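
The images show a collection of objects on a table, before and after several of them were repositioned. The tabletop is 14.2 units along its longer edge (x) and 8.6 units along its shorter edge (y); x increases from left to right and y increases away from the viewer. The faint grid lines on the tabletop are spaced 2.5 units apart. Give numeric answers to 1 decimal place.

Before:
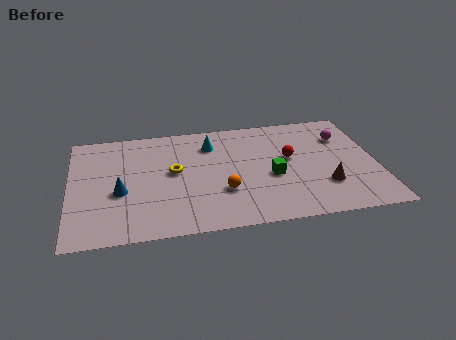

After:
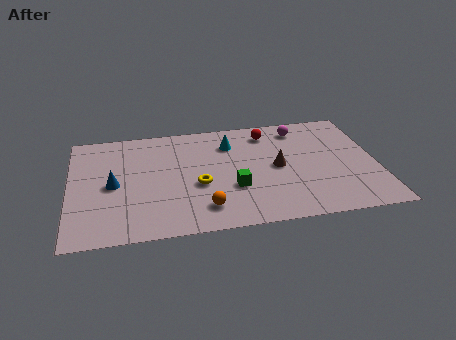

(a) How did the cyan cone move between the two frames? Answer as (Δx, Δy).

(0.9, -0.1)

The cyan cone was at about (6.6, 6.6) and moved to about (7.5, 6.5).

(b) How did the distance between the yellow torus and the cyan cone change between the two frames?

+0.8

Before: roughly 2.6 units apart; after: 3.4. That's 0.8 units further apart.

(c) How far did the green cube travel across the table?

1.9

From (9.3, 3.6) to (7.5, 3.0), the green cube covered √(1.8² + 0.6²) ≈ 1.9 units.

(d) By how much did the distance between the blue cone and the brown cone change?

-1.9

They were about 9.5 units apart before and 7.6 after — 1.9 units closer together.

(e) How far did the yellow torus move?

1.6

The yellow torus was near (4.8, 4.7) before and (5.9, 3.5) after, so it travelled √(1.1² + 1.2²) ≈ 1.6 units.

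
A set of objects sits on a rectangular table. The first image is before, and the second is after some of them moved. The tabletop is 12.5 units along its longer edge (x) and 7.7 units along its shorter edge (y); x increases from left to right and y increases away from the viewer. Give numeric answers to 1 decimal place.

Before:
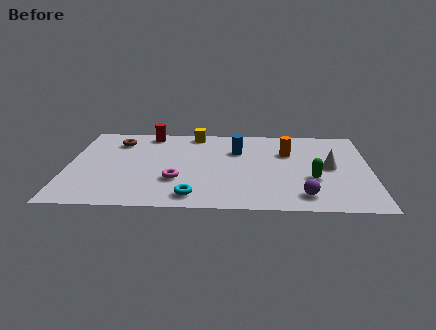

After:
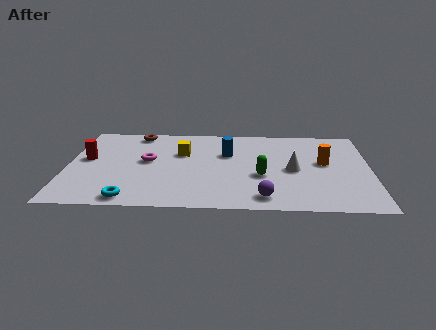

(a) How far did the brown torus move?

1.1

The brown torus moved from about (2.0, 6.0) to (2.8, 6.8), a distance of √(0.8² + 0.8²) ≈ 1.1.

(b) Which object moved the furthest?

the red cylinder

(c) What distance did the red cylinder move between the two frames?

3.5

From (3.3, 6.8) to (0.8, 4.3), the red cylinder covered √(2.5² + 2.5²) ≈ 3.5 units.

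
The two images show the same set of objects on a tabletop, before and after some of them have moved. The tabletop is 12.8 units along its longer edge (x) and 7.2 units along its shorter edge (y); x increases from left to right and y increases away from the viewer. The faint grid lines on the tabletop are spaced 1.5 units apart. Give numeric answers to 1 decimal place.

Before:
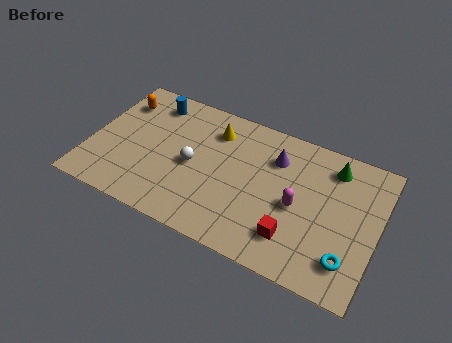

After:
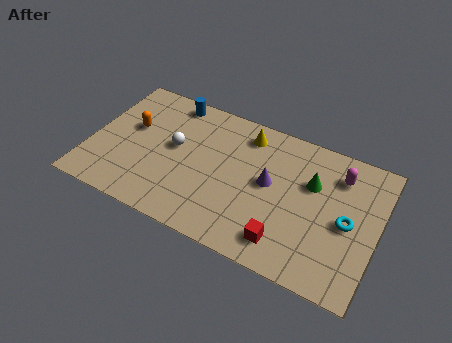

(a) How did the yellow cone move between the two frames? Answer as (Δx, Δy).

(1.4, 0.4)

The yellow cone was at about (5.3, 5.6) and moved to about (6.7, 6.0).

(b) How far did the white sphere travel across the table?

1.1

From (4.6, 3.4) to (3.7, 4.0), the white sphere covered √(0.9² + 0.6²) ≈ 1.1 units.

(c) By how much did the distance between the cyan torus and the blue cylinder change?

-1.5

They were about 10.3 units apart before and 8.8 after — 1.5 units closer together.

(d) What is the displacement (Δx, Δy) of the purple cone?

(-0.1, -1.4)

From the two frames, the purple cone sits at roughly (8.1, 5.3) before and (8.0, 3.9) after.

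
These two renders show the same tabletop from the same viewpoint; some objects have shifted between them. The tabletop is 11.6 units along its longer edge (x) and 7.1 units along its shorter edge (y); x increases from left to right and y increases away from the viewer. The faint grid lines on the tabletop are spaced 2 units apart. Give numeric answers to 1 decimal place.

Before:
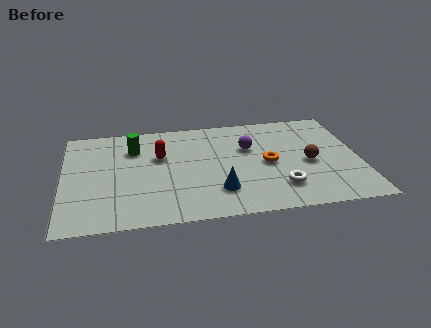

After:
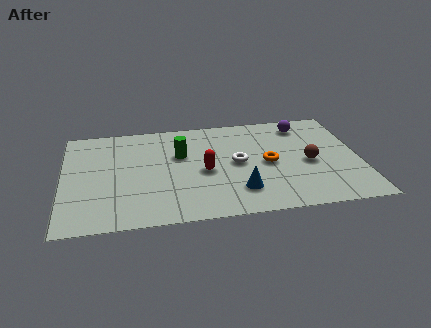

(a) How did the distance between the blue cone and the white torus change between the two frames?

-0.5

They were about 2.4 units apart before and 1.9 after — 0.5 units closer together.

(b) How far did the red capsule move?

2.1

The red capsule moved from about (3.8, 4.5) to (5.5, 3.2), a distance of √(1.7² + 1.3²) ≈ 2.1.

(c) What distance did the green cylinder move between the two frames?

1.9

From (2.8, 5.2) to (4.6, 4.5), the green cylinder covered √(1.8² + 0.7²) ≈ 1.9 units.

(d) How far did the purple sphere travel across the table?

2.6

The purple sphere was near (7.3, 4.6) before and (9.5, 5.9) after, so it travelled √(2.2² + 1.3²) ≈ 2.6 units.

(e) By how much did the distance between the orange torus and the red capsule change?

-1.8

They were about 4.3 units apart before and 2.5 after — 1.8 units closer together.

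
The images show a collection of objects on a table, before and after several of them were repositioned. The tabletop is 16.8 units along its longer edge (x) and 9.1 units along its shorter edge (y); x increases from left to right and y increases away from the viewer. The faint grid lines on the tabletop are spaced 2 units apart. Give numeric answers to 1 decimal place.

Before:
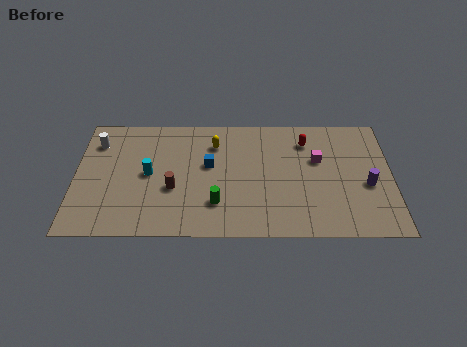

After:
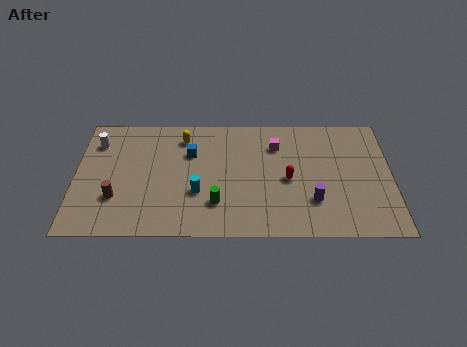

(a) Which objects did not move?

the green cylinder and the white cylinder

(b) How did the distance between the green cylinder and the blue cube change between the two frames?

+1.1

Before: roughly 2.9 units apart; after: 4.0. That's 1.1 units further apart.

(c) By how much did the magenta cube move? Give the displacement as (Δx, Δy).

(-2.2, 1.1)

The magenta cube started near (12.9, 5.7) and ended near (10.7, 6.8).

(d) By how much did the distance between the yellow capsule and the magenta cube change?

-0.6

They were about 5.6 units apart before and 5.0 after — 0.6 units closer together.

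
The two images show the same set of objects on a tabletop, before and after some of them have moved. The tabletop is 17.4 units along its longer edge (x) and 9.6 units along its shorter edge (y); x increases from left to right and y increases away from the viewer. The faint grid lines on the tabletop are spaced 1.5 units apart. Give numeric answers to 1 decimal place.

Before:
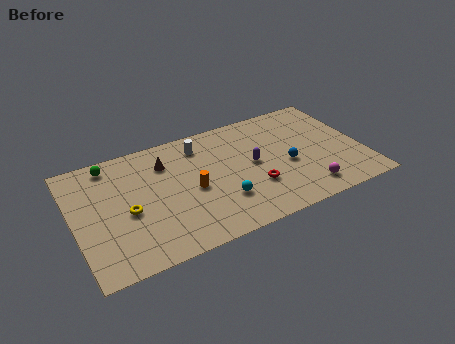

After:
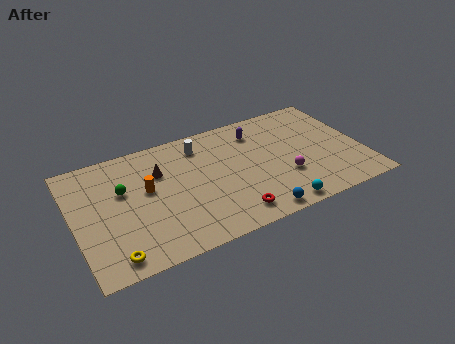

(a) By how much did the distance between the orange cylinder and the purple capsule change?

+3.5

Before: roughly 3.8 units apart; after: 7.3. That's 3.5 units further apart.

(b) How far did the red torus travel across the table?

2.3

The red torus moved from about (10.6, 3.1) to (9.0, 1.5), a distance of √(1.6² + 1.6²) ≈ 2.3.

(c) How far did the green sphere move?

2.5

The green sphere moved from about (2.5, 8.4) to (3.0, 6.0), a distance of √(0.5² + 2.4²) ≈ 2.5.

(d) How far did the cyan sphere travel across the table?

3.6

The cyan sphere was near (8.6, 2.8) before and (11.7, 0.9) after, so it travelled √(3.1² + 1.9²) ≈ 3.6 units.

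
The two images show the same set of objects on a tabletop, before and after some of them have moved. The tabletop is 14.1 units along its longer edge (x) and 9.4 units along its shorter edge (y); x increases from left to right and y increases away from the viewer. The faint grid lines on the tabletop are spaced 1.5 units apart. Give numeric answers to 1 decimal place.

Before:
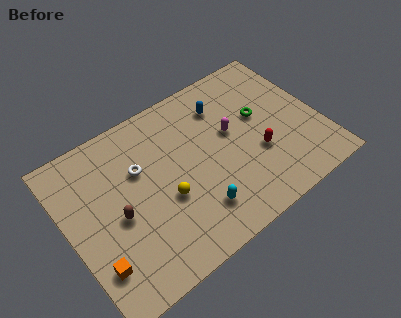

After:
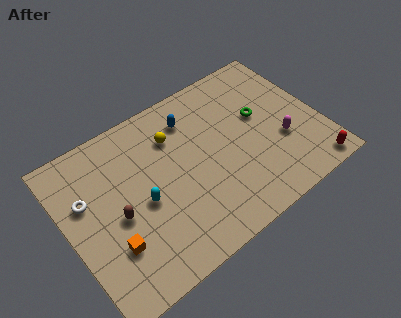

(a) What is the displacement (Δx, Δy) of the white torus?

(-3.0, -0.1)

The white torus started near (4.2, 6.1) and ended near (1.2, 6.0).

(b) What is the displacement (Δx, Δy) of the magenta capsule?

(2.5, -2.0)

The magenta capsule was at about (9.3, 5.4) and moved to about (11.8, 3.4).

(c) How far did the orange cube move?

1.1

The orange cube moved from about (1.0, 2.3) to (2.0, 2.8), a distance of √(1.0² + 0.5²) ≈ 1.1.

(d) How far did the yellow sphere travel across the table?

3.4

From (5.2, 3.7) to (6.3, 6.9), the yellow sphere covered √(1.1² + 3.2²) ≈ 3.4 units.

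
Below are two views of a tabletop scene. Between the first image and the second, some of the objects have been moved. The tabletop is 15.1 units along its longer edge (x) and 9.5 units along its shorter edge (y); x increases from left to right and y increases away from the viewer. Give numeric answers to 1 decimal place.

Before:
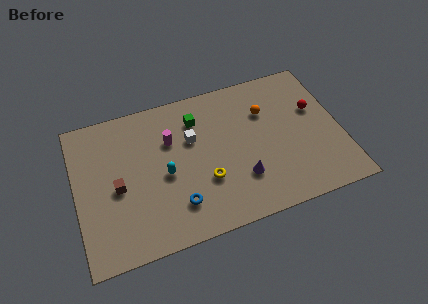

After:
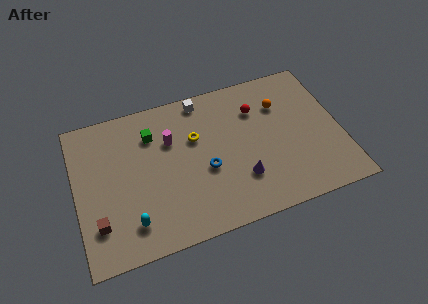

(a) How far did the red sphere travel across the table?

3.4

From (13.8, 5.9) to (10.5, 6.9), the red sphere covered √(3.3² + 1.0²) ≈ 3.4 units.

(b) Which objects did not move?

the purple cone and the magenta cylinder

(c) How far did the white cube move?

2.5

The white cube moved from about (6.7, 6.1) to (7.5, 8.5), a distance of √(0.8² + 2.4²) ≈ 2.5.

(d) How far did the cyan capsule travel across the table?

3.2

The cyan capsule moved from about (5.0, 4.3) to (2.9, 1.9), a distance of √(2.1² + 2.4²) ≈ 3.2.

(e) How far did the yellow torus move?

2.9

The yellow torus was near (7.2, 3.2) before and (6.9, 6.1) after, so it travelled √(0.3² + 2.9²) ≈ 2.9 units.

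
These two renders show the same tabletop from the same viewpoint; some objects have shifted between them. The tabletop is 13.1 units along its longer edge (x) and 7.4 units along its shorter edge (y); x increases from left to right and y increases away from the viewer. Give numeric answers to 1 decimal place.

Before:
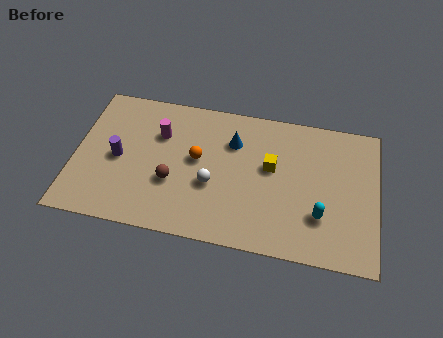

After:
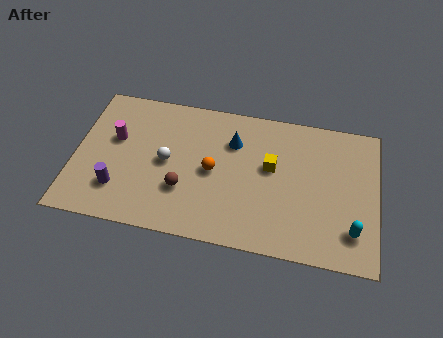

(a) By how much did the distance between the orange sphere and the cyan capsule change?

+0.7

Before: roughly 5.7 units apart; after: 6.4. That's 0.7 units further apart.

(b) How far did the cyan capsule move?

1.5

The cyan capsule moved from about (10.7, 2.2) to (12.1, 1.7), a distance of √(1.4² + 0.5²) ≈ 1.5.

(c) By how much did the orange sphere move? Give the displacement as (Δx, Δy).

(0.7, -0.5)

From the two frames, the orange sphere sits at roughly (5.3, 4.1) before and (6.0, 3.6) after.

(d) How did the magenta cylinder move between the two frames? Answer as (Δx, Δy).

(-1.9, -0.6)

From the two frames, the magenta cylinder sits at roughly (3.6, 5.1) before and (1.7, 4.5) after.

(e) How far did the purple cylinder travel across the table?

1.6

From (1.9, 3.5) to (2.0, 1.9), the purple cylinder covered √(0.1² + 1.6²) ≈ 1.6 units.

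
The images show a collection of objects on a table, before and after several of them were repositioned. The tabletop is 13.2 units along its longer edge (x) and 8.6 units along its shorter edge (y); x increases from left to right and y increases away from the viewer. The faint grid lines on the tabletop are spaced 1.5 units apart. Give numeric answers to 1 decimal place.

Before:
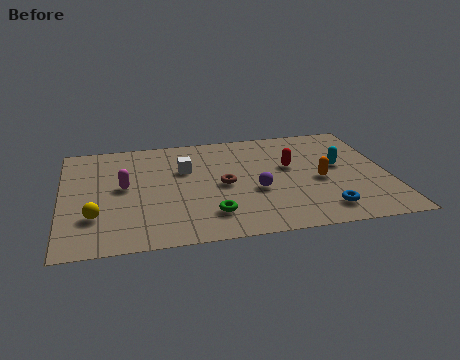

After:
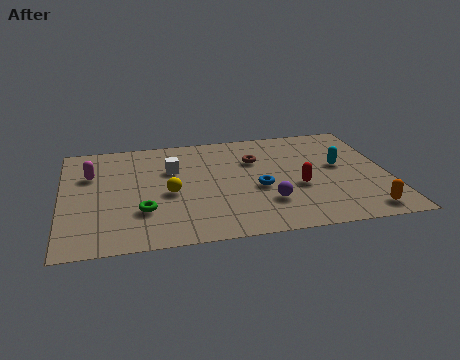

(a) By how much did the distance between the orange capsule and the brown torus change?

+2.4

The distance was about 3.9 in the first image and 6.3 in the second, so they moved 2.4 units further apart.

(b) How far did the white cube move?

0.5

The white cube moved from about (5.0, 5.6) to (4.5, 5.7), a distance of √(0.5² + 0.1²) ≈ 0.5.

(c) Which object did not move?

the cyan capsule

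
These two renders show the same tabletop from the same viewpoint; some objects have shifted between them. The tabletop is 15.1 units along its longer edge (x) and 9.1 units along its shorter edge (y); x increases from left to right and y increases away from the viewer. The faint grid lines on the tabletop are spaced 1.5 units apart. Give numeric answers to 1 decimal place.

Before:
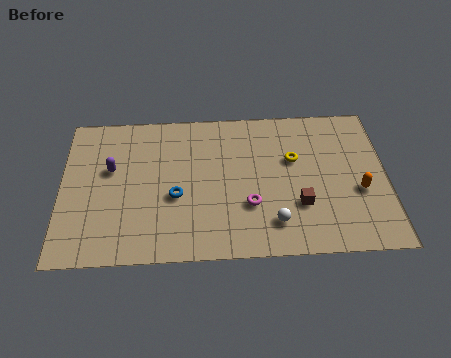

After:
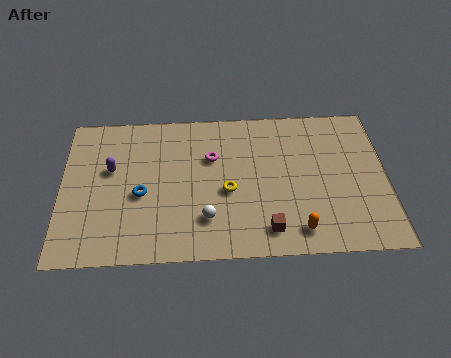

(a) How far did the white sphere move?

3.1

The white sphere moved from about (9.8, 1.9) to (6.7, 2.3), a distance of √(3.1² + 0.4²) ≈ 3.1.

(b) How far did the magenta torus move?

3.4

From (8.7, 3.0) to (7.0, 6.0), the magenta torus covered √(1.7² + 3.0²) ≈ 3.4 units.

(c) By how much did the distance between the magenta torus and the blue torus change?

+0.4

Before: roughly 3.5 units apart; after: 3.9. That's 0.4 units further apart.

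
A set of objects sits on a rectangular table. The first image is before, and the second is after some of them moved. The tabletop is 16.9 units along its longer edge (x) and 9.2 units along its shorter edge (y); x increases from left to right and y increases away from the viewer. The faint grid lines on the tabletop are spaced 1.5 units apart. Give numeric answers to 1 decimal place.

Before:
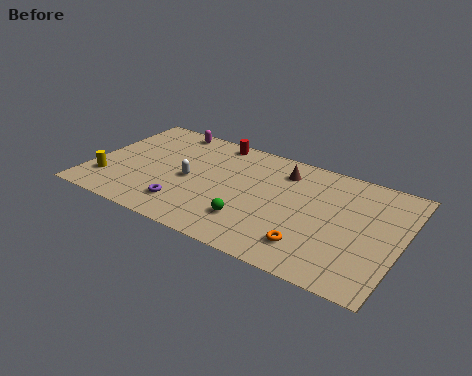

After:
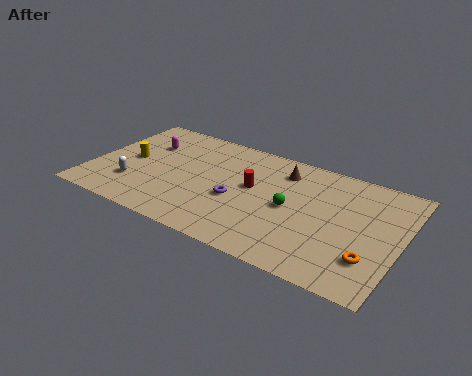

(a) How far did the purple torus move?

3.2

The purple torus moved from about (5.5, 2.0) to (8.1, 3.8), a distance of √(2.6² + 1.8²) ≈ 3.2.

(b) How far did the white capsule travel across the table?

3.4

From (5.4, 4.3) to (2.5, 2.6), the white capsule covered √(2.9² + 1.7²) ≈ 3.4 units.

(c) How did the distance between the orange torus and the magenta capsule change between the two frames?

+2.6

The distance was about 10.9 in the first image and 13.5 in the second, so they moved 2.6 units further apart.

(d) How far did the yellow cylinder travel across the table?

2.5

The yellow cylinder moved from about (1.1, 2.3) to (2.0, 4.6), a distance of √(0.9² + 2.3²) ≈ 2.5.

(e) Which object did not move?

the brown cone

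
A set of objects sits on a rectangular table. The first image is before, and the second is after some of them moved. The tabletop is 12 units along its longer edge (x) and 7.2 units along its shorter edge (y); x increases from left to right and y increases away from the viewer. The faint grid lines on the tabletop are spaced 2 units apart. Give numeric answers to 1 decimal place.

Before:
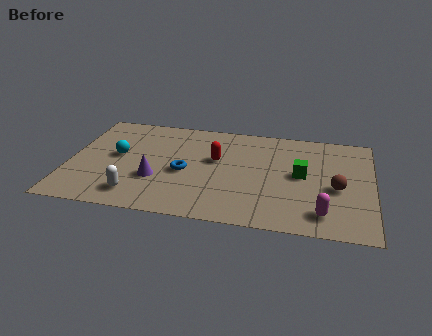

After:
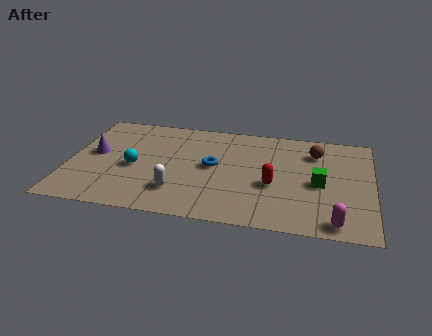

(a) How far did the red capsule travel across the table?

2.7

From (5.8, 4.3) to (8.1, 2.9), the red capsule covered √(2.3² + 1.4²) ≈ 2.7 units.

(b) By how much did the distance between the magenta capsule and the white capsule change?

-1.0

They were about 7.3 units apart before and 6.3 after — 1.0 units closer together.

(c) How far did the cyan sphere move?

1.0

From (1.9, 3.9) to (2.6, 3.2), the cyan sphere covered √(0.7² + 0.7²) ≈ 1.0 units.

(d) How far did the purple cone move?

2.9

The purple cone was near (3.5, 2.5) before and (1.0, 3.9) after, so it travelled √(2.5² + 1.4²) ≈ 2.9 units.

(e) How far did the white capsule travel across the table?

1.7

The white capsule moved from about (2.8, 1.3) to (4.4, 1.8), a distance of √(1.6² + 0.5²) ≈ 1.7.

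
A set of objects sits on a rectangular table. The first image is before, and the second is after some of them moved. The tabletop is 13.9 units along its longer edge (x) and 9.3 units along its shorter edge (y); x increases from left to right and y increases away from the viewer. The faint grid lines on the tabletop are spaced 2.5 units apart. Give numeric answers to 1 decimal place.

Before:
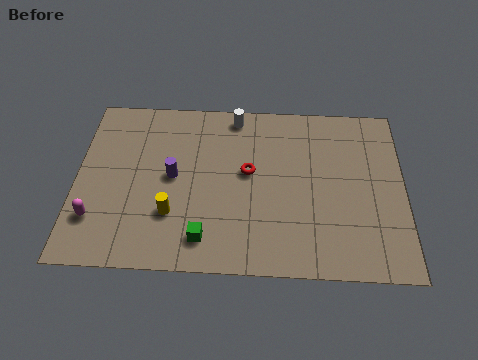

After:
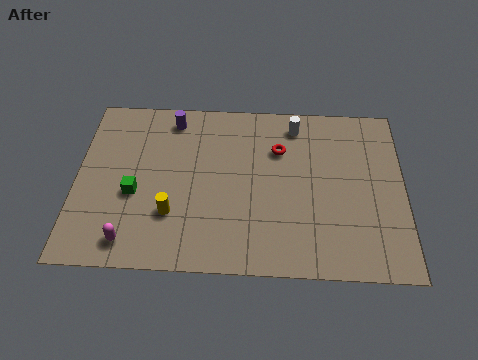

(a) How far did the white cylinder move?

2.6

The white cylinder was near (6.7, 8.3) before and (9.3, 7.9) after, so it travelled √(2.6² + 0.4²) ≈ 2.6 units.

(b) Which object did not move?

the yellow cylinder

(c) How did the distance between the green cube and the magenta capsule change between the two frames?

-2.2

The distance was about 4.7 in the first image and 2.5 in the second, so they moved 2.2 units closer together.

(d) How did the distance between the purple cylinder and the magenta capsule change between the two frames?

+2.9

Before: roughly 4.0 units apart; after: 6.9. That's 2.9 units further apart.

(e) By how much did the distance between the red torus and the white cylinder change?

-1.6

The distance was about 3.2 in the first image and 1.6 in the second, so they moved 1.6 units closer together.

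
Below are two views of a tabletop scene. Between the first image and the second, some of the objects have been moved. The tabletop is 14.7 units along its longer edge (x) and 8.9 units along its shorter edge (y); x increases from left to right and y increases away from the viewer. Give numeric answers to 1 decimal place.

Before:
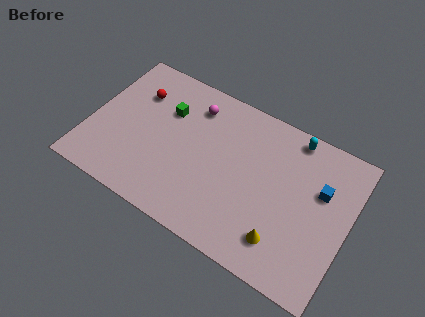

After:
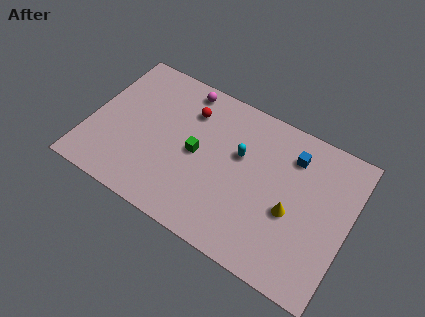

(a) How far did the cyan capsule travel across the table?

3.7

The cyan capsule moved from about (11.1, 8.0) to (8.4, 5.5), a distance of √(2.7² + 2.5²) ≈ 3.7.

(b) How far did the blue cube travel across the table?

2.2

From (13.0, 5.7) to (11.2, 6.9), the blue cube covered √(1.8² + 1.2²) ≈ 2.2 units.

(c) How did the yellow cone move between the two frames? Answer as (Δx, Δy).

(0.2, 1.8)

From the two frames, the yellow cone sits at roughly (11.4, 1.9) before and (11.6, 3.7) after.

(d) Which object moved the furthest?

the cyan capsule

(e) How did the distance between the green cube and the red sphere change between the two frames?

+0.6

Before: roughly 1.8 units apart; after: 2.4. That's 0.6 units further apart.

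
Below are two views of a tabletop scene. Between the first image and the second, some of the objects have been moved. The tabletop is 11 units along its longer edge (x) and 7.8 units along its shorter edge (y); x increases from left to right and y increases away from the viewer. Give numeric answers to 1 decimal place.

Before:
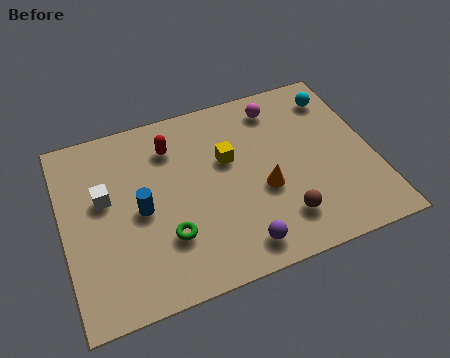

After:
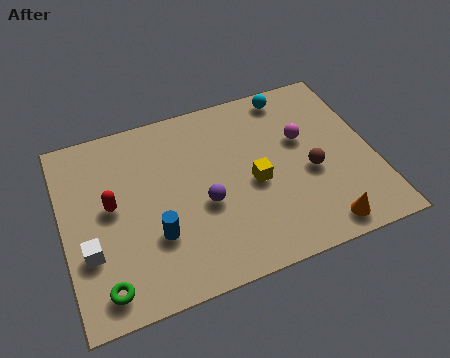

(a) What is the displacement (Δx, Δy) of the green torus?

(-2.3, -1.2)

From the two frames, the green torus sits at roughly (3.5, 2.3) before and (1.2, 1.1) after.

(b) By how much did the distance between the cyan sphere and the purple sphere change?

-1.5

Before: roughly 6.6 units apart; after: 5.1. That's 1.5 units closer together.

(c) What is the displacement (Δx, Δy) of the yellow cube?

(0.8, -1.3)

The yellow cube was at about (5.9, 4.8) and moved to about (6.7, 3.5).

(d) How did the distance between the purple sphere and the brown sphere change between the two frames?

+2.1

The distance was about 1.7 in the first image and 3.8 in the second, so they moved 2.1 units further apart.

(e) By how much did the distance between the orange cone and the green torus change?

+4.0

The distance was about 3.6 in the first image and 7.6 in the second, so they moved 4.0 units further apart.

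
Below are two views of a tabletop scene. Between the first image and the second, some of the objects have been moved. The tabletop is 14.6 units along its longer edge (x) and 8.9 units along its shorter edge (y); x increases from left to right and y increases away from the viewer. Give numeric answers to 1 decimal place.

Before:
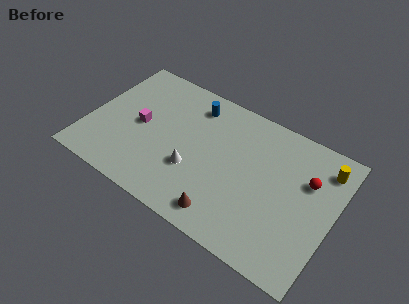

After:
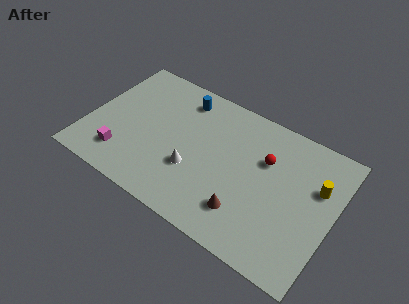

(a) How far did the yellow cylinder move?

1.4

The yellow cylinder moved from about (13.7, 7.2) to (13.5, 5.8), a distance of √(0.2² + 1.4²) ≈ 1.4.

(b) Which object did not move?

the white cone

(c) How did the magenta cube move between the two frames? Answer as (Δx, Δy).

(-0.6, -2.5)

The magenta cube was at about (3.0, 4.4) and moved to about (2.4, 1.9).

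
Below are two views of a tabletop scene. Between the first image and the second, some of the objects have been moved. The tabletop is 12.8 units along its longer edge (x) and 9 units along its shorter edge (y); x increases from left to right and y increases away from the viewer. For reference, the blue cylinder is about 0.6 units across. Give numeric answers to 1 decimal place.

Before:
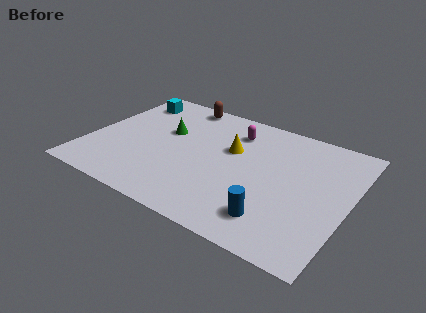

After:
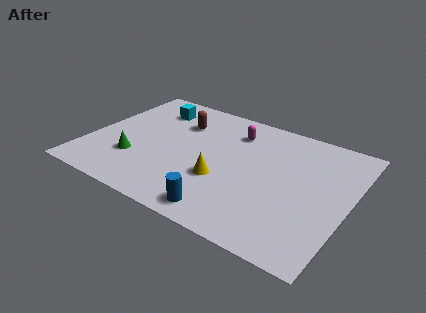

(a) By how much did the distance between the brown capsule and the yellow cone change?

+0.4

They were about 3.9 units apart before and 4.3 after — 0.4 units further apart.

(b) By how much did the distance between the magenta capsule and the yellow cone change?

+2.4

They were about 1.4 units apart before and 3.8 after — 2.4 units further apart.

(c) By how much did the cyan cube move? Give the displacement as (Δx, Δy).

(1.2, -0.2)

From the two frames, the cyan cube sits at roughly (1.4, 7.3) before and (2.6, 7.1) after.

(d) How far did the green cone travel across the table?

3.0

The green cone was near (3.6, 5.5) before and (2.5, 2.7) after, so it travelled √(1.1² + 2.8²) ≈ 3.0 units.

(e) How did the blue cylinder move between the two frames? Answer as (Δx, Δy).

(-2.3, -0.7)

The blue cylinder was at about (9.6, 1.8) and moved to about (7.3, 1.1).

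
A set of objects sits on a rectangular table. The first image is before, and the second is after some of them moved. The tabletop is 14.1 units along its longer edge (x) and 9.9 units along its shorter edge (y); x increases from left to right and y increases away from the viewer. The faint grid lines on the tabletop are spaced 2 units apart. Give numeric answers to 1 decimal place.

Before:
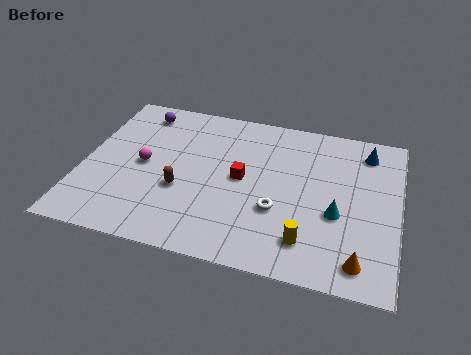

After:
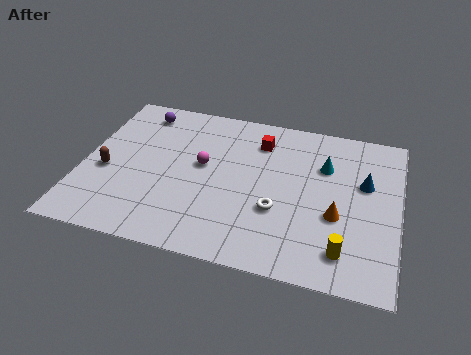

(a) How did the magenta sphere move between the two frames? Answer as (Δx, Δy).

(2.6, 0.6)

The magenta sphere started near (2.7, 4.9) and ended near (5.3, 5.5).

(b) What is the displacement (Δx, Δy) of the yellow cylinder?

(1.6, -0.2)

The yellow cylinder started near (10.2, 2.0) and ended near (11.8, 1.8).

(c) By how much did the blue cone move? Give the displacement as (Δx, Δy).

(0.0, -2.1)

The blue cone started near (12.5, 8.2) and ended near (12.5, 6.1).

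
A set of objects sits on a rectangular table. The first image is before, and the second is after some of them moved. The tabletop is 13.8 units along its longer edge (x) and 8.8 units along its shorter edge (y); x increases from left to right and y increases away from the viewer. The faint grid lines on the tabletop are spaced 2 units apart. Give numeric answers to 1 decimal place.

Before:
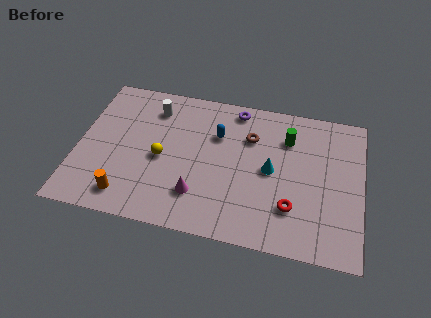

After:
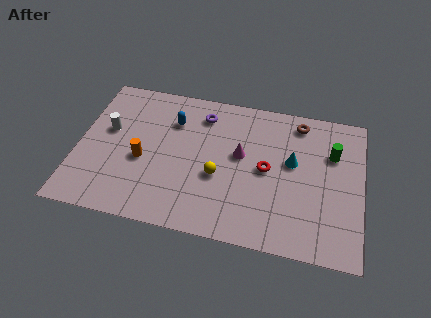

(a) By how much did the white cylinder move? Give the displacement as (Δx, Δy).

(-2.1, -1.8)

The white cylinder started near (3.5, 7.0) and ended near (1.4, 5.2).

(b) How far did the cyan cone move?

1.2

The cyan cone was near (9.4, 4.4) before and (10.4, 5.1) after, so it travelled √(1.0² + 0.7²) ≈ 1.2 units.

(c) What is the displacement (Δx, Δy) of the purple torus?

(-1.6, -0.7)

The purple torus started near (7.5, 7.8) and ended near (5.9, 7.1).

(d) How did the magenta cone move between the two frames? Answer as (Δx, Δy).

(1.9, 2.8)

The magenta cone started near (6.0, 2.2) and ended near (7.9, 5.0).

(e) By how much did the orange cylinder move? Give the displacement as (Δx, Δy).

(0.6, 2.3)

The orange cylinder started near (2.6, 1.4) and ended near (3.2, 3.7).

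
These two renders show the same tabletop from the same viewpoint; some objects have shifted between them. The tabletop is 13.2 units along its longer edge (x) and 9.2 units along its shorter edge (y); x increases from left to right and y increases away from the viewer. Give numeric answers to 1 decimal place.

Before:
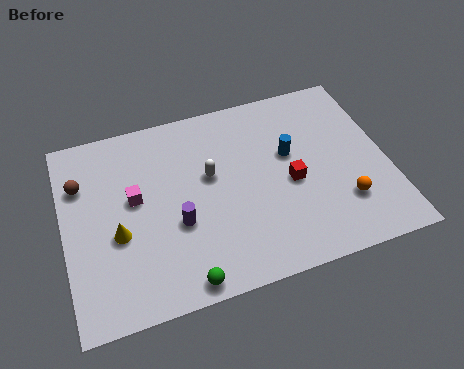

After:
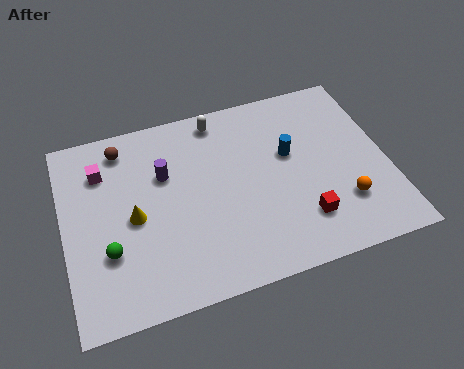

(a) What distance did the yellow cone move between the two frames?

0.9

From (2.1, 3.7) to (2.8, 4.3), the yellow cone covered √(0.7² + 0.6²) ≈ 0.9 units.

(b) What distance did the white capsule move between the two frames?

2.8

The white capsule moved from about (6.0, 5.4) to (6.6, 8.1), a distance of √(0.6² + 2.7²) ≈ 2.8.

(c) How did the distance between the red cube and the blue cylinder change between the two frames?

+1.9

They were about 1.4 units apart before and 3.3 after — 1.9 units further apart.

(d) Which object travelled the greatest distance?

the green sphere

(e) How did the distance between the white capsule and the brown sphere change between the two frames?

-1.3

Before: roughly 5.3 units apart; after: 4.0. That's 1.3 units closer together.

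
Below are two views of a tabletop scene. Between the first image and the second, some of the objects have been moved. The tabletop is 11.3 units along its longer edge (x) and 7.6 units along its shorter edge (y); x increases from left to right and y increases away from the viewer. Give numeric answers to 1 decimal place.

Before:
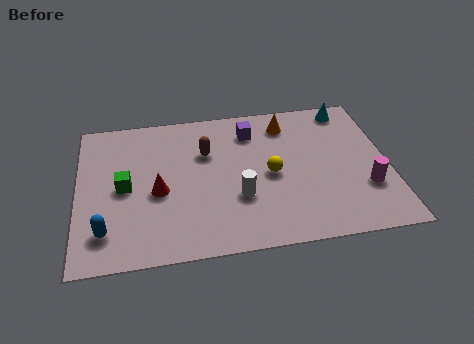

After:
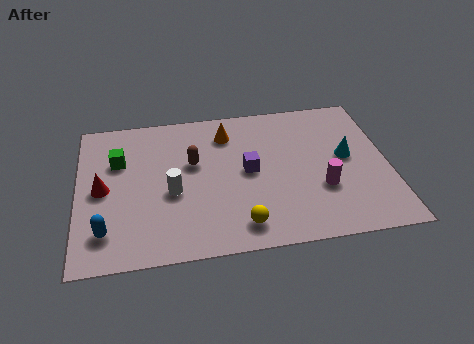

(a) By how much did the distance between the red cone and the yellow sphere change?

+1.4

They were about 4.1 units apart before and 5.5 after — 1.4 units further apart.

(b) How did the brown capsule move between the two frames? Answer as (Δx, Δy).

(-0.5, -0.5)

The brown capsule was at about (4.7, 5.1) and moved to about (4.2, 4.6).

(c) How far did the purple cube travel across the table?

2.1

From (6.4, 6.0) to (6.2, 3.9), the purple cube covered √(0.2² + 2.1²) ≈ 2.1 units.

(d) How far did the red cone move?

2.0

The red cone moved from about (2.9, 3.3) to (0.9, 3.7), a distance of √(2.0² + 0.4²) ≈ 2.0.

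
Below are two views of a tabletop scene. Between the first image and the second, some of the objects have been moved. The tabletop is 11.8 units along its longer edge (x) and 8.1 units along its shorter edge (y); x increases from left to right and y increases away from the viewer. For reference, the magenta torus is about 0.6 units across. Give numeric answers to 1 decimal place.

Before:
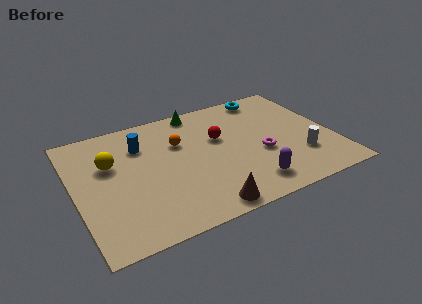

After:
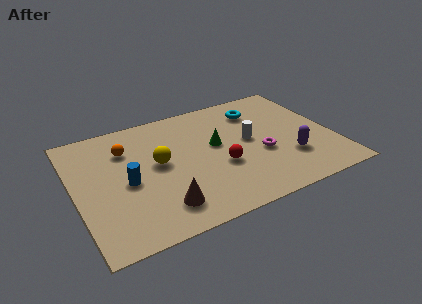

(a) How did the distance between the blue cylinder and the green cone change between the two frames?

+1.2

The distance was about 3.1 in the first image and 4.3 in the second, so they moved 1.2 units further apart.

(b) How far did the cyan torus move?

1.1

From (9.3, 7.2) to (8.7, 6.3), the cyan torus covered √(0.6² + 0.9²) ≈ 1.1 units.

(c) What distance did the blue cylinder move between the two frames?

2.4

The blue cylinder moved from about (3.2, 5.9) to (2.3, 3.7), a distance of √(0.9² + 2.2²) ≈ 2.4.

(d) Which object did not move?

the magenta torus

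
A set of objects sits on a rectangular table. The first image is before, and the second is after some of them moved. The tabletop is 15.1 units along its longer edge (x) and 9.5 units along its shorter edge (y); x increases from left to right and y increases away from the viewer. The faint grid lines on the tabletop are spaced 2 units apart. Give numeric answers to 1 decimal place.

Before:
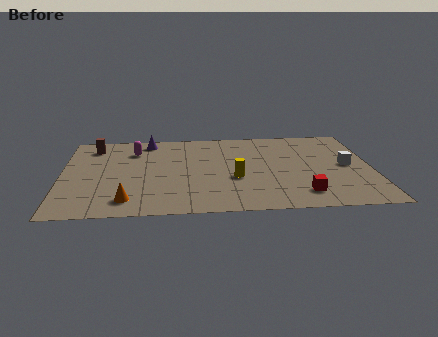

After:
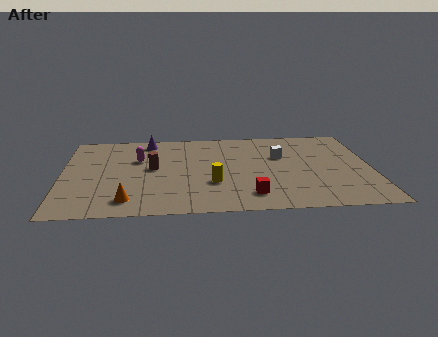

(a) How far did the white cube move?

3.5

The white cube moved from about (13.9, 4.8) to (10.7, 6.1), a distance of √(3.2² + 1.3²) ≈ 3.5.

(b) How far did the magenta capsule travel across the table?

1.0

The magenta capsule was near (3.5, 7.2) before and (3.7, 6.2) after, so it travelled √(0.2² + 1.0²) ≈ 1.0 units.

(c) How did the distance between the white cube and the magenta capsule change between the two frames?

-3.7

The distance was about 10.7 in the first image and 7.0 in the second, so they moved 3.7 units closer together.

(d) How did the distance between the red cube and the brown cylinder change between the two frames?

-6.0

Before: roughly 11.7 units apart; after: 5.7. That's 6.0 units closer together.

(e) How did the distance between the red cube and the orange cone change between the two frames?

-2.5

Before: roughly 8.4 units apart; after: 5.9. That's 2.5 units closer together.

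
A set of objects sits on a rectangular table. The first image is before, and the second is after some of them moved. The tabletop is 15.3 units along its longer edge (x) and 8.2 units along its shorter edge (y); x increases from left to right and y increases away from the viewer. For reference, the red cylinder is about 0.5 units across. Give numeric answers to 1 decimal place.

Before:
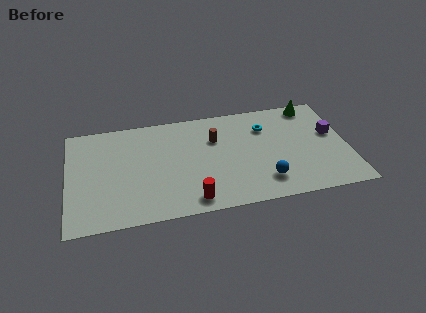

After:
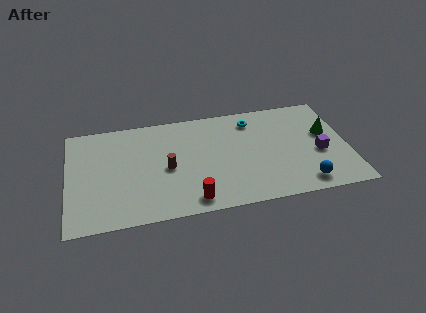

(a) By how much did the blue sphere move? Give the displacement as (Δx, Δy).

(2.1, -0.6)

From the two frames, the blue sphere sits at roughly (10.6, 1.8) before and (12.7, 1.2) after.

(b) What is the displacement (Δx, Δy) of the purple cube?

(-0.8, -1.4)

The purple cube was at about (14.5, 4.8) and moved to about (13.7, 3.4).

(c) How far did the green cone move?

2.5

The green cone was near (13.6, 7.3) before and (14.2, 4.9) after, so it travelled √(0.6² + 2.4²) ≈ 2.5 units.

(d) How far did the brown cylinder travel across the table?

3.2

The brown cylinder was near (8.1, 5.6) before and (5.4, 3.8) after, so it travelled √(2.7² + 1.8²) ≈ 3.2 units.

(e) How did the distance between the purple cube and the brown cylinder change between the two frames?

+1.9

The distance was about 6.4 in the first image and 8.3 in the second, so they moved 1.9 units further apart.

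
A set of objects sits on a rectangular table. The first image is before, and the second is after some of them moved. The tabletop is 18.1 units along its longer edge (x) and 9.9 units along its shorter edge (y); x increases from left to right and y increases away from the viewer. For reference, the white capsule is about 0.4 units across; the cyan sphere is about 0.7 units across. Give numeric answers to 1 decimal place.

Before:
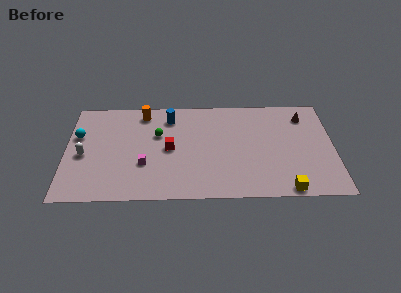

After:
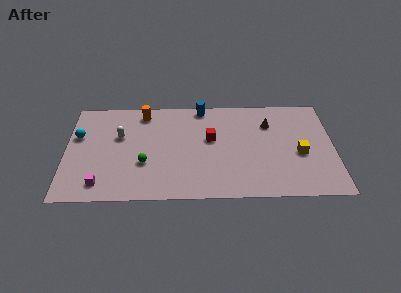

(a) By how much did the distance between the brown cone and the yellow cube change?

-3.6

The distance was about 7.2 in the first image and 3.6 in the second, so they moved 3.6 units closer together.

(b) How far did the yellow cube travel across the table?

3.5

The yellow cube moved from about (14.8, 0.8) to (15.8, 4.2), a distance of √(1.0² + 3.4²) ≈ 3.5.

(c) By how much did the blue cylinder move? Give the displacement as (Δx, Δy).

(2.2, 1.0)

The blue cylinder started near (7.0, 8.0) and ended near (9.2, 9.0).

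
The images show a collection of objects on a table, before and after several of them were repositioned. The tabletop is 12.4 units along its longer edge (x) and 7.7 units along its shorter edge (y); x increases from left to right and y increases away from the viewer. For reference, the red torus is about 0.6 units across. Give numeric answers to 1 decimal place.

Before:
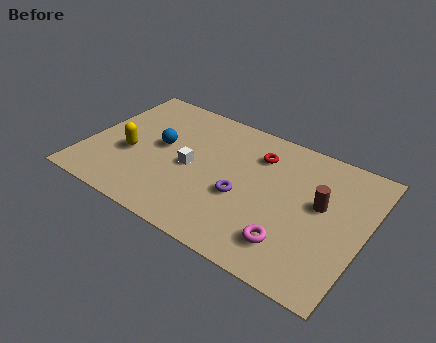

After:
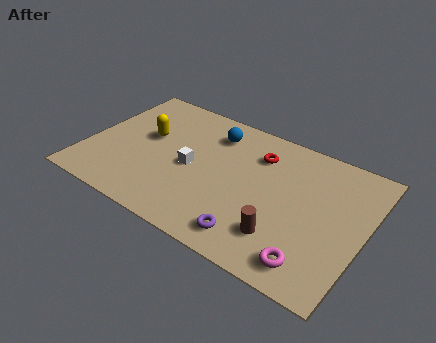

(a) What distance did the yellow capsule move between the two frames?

1.5

The yellow capsule was near (2.0, 3.1) before and (2.5, 4.5) after, so it travelled √(0.5² + 1.4²) ≈ 1.5 units.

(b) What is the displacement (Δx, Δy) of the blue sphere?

(2.1, 1.9)

From the two frames, the blue sphere sits at roughly (3.2, 4.2) before and (5.3, 6.1) after.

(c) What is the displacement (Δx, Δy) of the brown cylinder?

(-1.3, -2.5)

From the two frames, the brown cylinder sits at roughly (10.4, 4.4) before and (9.1, 1.9) after.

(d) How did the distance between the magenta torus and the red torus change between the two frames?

+0.9

Before: roughly 4.6 units apart; after: 5.5. That's 0.9 units further apart.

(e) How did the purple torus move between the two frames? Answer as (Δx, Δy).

(0.8, -1.9)

The purple torus was at about (7.1, 3.1) and moved to about (7.9, 1.2).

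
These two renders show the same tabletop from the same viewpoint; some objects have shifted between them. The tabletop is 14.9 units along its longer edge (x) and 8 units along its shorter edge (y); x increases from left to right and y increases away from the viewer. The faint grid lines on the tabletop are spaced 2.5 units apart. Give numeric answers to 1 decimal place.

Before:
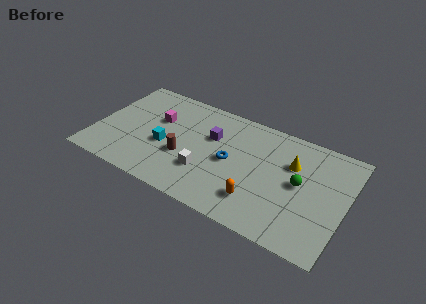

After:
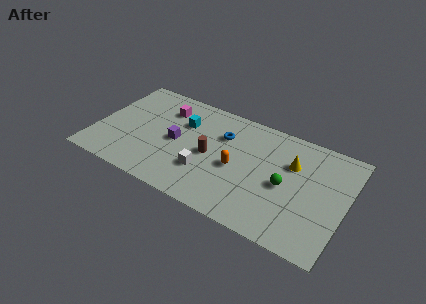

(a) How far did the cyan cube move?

2.3

From (4.2, 3.3) to (5.0, 5.5), the cyan cube covered √(0.8² + 2.2²) ≈ 2.3 units.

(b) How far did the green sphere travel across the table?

0.9

The green sphere was near (12.2, 4.2) before and (11.4, 3.7) after, so it travelled √(0.8² + 0.5²) ≈ 0.9 units.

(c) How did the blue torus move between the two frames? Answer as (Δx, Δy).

(-0.7, 1.7)

From the two frames, the blue torus sits at roughly (8.1, 3.9) before and (7.4, 5.6) after.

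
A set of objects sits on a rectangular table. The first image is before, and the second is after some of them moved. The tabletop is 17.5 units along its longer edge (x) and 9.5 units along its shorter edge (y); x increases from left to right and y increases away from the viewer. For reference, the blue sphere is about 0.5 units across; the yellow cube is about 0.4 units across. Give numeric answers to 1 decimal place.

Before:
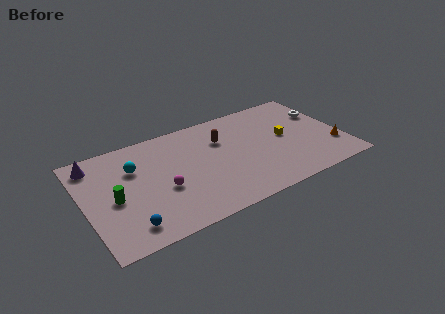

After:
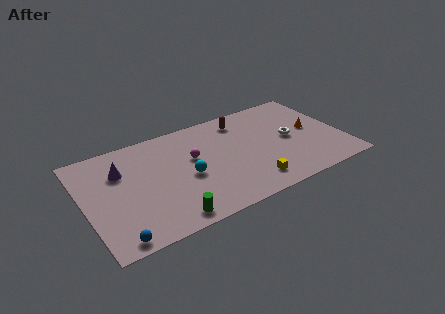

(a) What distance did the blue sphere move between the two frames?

1.1

The blue sphere moved from about (2.5, 1.6) to (1.6, 0.9), a distance of √(0.9² + 0.7²) ≈ 1.1.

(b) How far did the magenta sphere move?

3.0

From (5.1, 3.8) to (7.4, 5.7), the magenta sphere covered √(2.3² + 1.9²) ≈ 3.0 units.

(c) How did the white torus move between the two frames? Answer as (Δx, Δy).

(-2.6, -1.6)

From the two frames, the white torus sits at roughly (16.6, 6.4) before and (14.0, 4.8) after.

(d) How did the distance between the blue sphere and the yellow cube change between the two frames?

-2.5

The distance was about 11.7 in the first image and 9.2 in the second, so they moved 2.5 units closer together.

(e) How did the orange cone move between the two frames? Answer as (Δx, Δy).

(-1.1, 2.3)

From the two frames, the orange cone sits at roughly (16.7, 2.7) before and (15.6, 5.0) after.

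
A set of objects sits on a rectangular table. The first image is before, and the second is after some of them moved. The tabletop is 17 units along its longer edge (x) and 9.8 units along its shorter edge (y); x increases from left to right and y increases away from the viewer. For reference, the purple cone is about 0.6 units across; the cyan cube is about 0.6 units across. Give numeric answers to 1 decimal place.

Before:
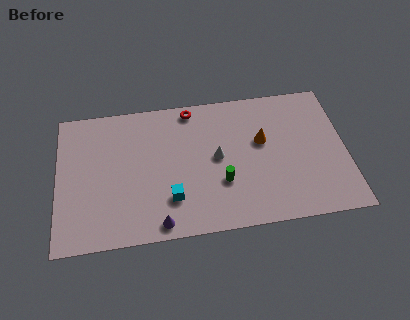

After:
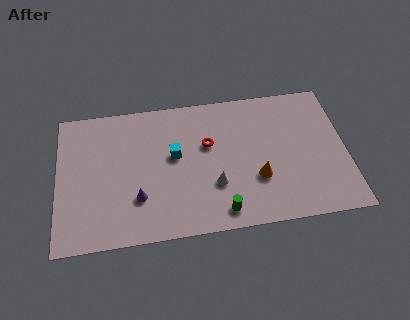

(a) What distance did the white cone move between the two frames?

1.9

The white cone was near (9.4, 5.1) before and (9.2, 3.2) after, so it travelled √(0.2² + 1.9²) ≈ 1.9 units.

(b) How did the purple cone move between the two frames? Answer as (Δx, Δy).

(-1.2, 1.9)

The purple cone started near (5.9, 1.0) and ended near (4.7, 2.9).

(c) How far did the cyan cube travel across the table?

3.0

From (6.6, 2.6) to (6.9, 5.6), the cyan cube covered √(0.3² + 3.0²) ≈ 3.0 units.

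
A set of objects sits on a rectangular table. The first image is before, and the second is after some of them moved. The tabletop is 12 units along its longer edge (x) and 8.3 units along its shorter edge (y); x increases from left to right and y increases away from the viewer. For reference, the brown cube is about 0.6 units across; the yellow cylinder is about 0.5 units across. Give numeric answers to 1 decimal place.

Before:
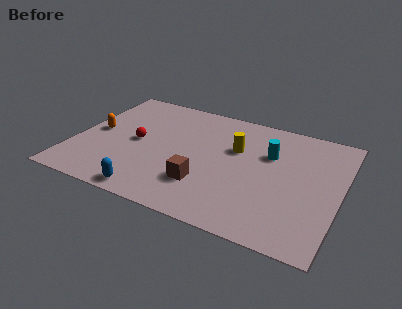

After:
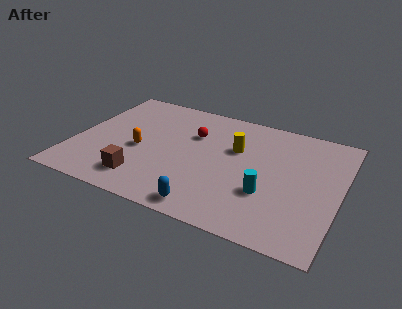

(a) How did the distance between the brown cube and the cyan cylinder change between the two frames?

+1.5

The distance was about 4.1 in the first image and 5.6 in the second, so they moved 1.5 units further apart.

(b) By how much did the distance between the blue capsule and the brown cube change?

+0.5

Before: roughly 2.7 units apart; after: 3.2. That's 0.5 units further apart.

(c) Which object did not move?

the yellow cylinder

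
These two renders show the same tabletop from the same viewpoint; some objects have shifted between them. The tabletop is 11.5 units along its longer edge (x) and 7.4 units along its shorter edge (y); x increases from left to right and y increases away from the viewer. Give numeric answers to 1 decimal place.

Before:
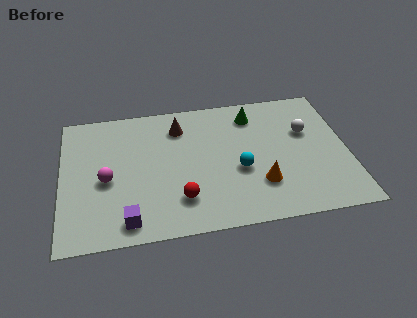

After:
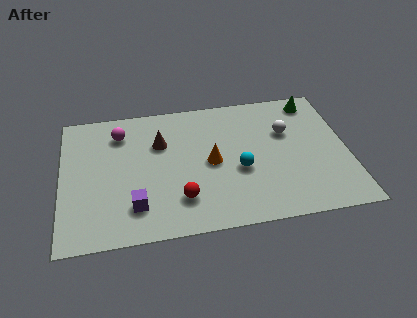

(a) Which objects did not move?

the red sphere and the cyan sphere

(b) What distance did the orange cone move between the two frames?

2.4

From (7.9, 2.1) to (6.0, 3.6), the orange cone covered √(1.9² + 1.5²) ≈ 2.4 units.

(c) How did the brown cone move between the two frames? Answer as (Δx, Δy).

(-0.8, -0.8)

From the two frames, the brown cone sits at roughly (4.8, 5.8) before and (4.0, 5.0) after.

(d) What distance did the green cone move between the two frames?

2.5

From (7.8, 6.0) to (10.3, 6.4), the green cone covered √(2.5² + 0.4²) ≈ 2.5 units.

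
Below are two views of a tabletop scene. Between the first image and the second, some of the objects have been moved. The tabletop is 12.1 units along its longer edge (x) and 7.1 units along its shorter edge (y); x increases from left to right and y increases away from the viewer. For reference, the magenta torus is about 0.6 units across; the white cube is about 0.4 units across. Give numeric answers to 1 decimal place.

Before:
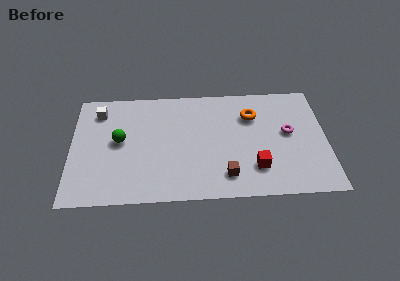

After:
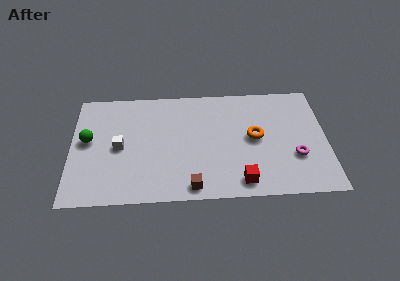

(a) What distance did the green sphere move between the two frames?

1.5

From (2.3, 3.8) to (0.8, 3.9), the green sphere covered √(1.5² + 0.1²) ≈ 1.5 units.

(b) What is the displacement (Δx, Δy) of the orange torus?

(0.1, -1.4)

The orange torus was at about (8.6, 5.1) and moved to about (8.7, 3.7).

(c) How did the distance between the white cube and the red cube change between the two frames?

-2.2

The distance was about 8.4 in the first image and 6.2 in the second, so they moved 2.2 units closer together.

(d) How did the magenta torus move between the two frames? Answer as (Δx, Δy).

(0.3, -1.5)

The magenta torus started near (10.3, 3.9) and ended near (10.6, 2.4).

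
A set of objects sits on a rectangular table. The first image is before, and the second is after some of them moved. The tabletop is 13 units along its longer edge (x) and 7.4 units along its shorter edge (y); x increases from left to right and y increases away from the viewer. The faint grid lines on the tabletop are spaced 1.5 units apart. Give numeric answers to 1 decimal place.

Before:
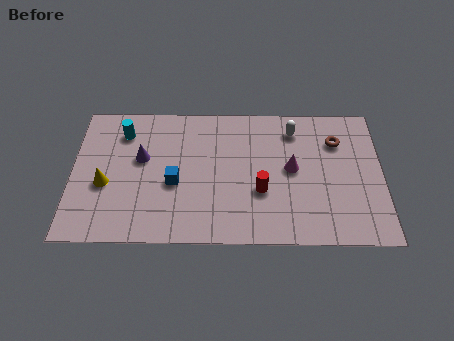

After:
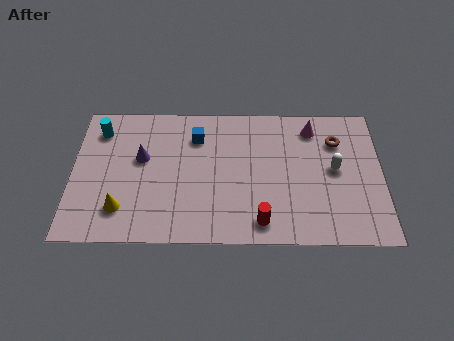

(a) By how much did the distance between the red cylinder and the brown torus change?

+1.2

They were about 4.2 units apart before and 5.4 after — 1.2 units further apart.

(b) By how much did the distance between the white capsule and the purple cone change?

+1.5

Before: roughly 6.6 units apart; after: 8.1. That's 1.5 units further apart.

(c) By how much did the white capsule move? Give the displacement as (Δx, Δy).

(1.7, -2.1)

From the two frames, the white capsule sits at roughly (9.3, 6.0) before and (11.0, 3.9) after.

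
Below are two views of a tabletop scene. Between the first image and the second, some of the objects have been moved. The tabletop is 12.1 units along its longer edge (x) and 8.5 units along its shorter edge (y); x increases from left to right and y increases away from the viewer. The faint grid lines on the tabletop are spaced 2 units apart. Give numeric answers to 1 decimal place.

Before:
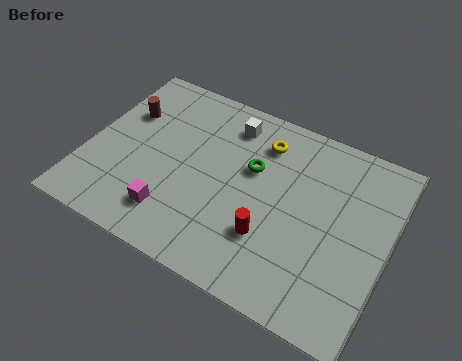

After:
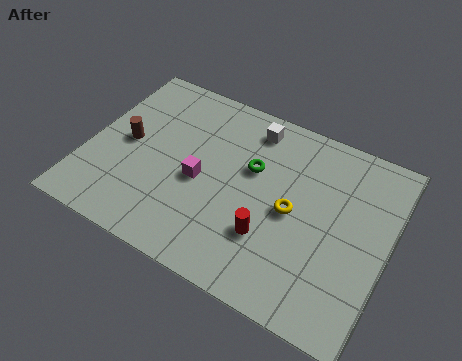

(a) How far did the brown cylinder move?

1.4

The brown cylinder was near (1.2, 5.7) before and (1.5, 4.3) after, so it travelled √(0.3² + 1.4²) ≈ 1.4 units.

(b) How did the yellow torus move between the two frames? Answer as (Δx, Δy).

(1.6, -2.6)

From the two frames, the yellow torus sits at roughly (6.7, 6.7) before and (8.3, 4.1) after.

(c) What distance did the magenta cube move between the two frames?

2.2

The magenta cube was near (3.8, 1.8) before and (4.6, 3.8) after, so it travelled √(0.8² + 2.0²) ≈ 2.2 units.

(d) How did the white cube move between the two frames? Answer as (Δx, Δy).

(0.9, 0.2)

From the two frames, the white cube sits at roughly (5.3, 7.0) before and (6.2, 7.2) after.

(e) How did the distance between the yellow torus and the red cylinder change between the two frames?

-2.5

Before: roughly 4.2 units apart; after: 1.7. That's 2.5 units closer together.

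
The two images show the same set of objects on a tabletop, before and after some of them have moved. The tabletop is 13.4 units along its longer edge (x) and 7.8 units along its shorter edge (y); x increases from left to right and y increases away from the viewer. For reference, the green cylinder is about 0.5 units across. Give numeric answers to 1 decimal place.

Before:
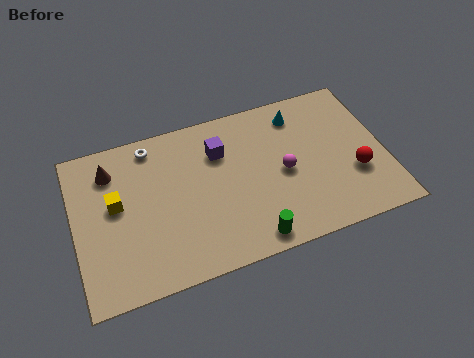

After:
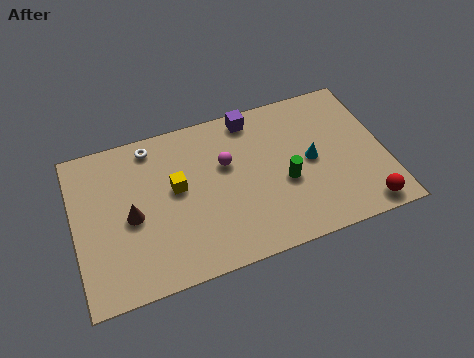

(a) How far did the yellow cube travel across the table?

2.6

From (1.8, 4.4) to (4.4, 4.4), the yellow cube covered √(2.6² + 0.0²) ≈ 2.6 units.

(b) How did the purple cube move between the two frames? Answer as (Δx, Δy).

(1.5, 1.3)

The purple cube was at about (6.4, 5.6) and moved to about (7.9, 6.9).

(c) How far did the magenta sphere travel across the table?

2.7

The magenta sphere was near (9.0, 3.7) before and (6.6, 4.9) after, so it travelled √(2.4² + 1.2²) ≈ 2.7 units.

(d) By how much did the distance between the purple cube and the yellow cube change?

-0.5

Before: roughly 4.8 units apart; after: 4.3. That's 0.5 units closer together.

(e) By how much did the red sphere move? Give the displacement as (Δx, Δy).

(0.2, -1.8)

The red sphere was at about (12.0, 2.7) and moved to about (12.2, 0.9).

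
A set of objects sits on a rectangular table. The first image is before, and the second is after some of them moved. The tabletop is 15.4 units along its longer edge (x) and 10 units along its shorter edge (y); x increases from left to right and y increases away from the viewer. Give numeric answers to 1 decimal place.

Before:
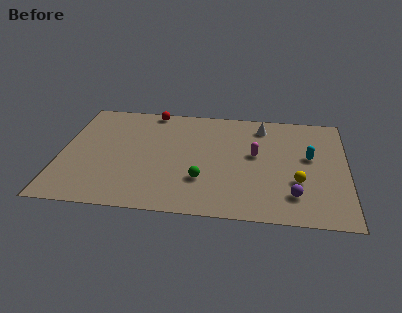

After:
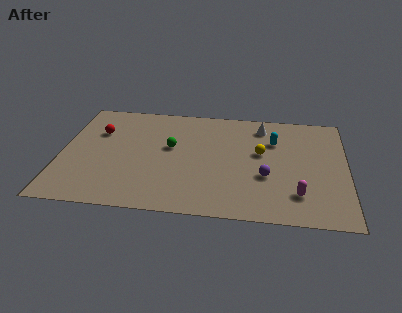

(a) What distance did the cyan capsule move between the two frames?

2.3

The cyan capsule was near (13.4, 5.7) before and (11.5, 7.0) after, so it travelled √(1.9² + 1.3²) ≈ 2.3 units.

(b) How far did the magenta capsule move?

4.0

From (10.5, 5.6) to (12.8, 2.3), the magenta capsule covered √(2.3² + 3.3²) ≈ 4.0 units.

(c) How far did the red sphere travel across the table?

3.7

From (4.7, 9.2) to (1.9, 6.8), the red sphere covered √(2.8² + 2.4²) ≈ 3.7 units.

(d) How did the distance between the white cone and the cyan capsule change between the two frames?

-2.2

Before: roughly 3.7 units apart; after: 1.5. That's 2.2 units closer together.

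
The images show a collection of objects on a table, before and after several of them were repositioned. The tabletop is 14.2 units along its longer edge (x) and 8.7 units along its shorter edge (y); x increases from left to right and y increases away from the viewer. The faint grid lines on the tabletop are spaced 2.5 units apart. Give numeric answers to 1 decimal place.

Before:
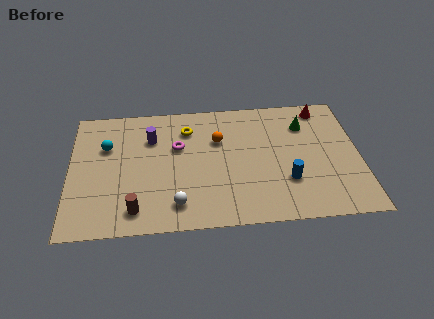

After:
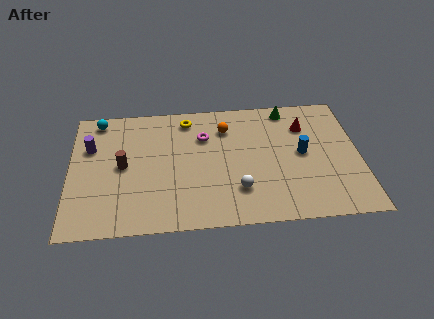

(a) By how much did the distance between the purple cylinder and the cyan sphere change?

-0.3

Before: roughly 2.2 units apart; after: 1.9. That's 0.3 units closer together.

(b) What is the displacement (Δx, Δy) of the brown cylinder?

(-0.6, 3.0)

The brown cylinder started near (3.2, 1.4) and ended near (2.6, 4.4).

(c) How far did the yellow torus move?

0.7

From (5.8, 6.7) to (5.8, 7.4), the yellow torus covered √(0.0² + 0.7²) ≈ 0.7 units.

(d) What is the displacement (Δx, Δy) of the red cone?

(-0.9, -1.2)

The red cone started near (12.5, 7.6) and ended near (11.6, 6.4).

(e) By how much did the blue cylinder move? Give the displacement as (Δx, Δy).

(0.8, 1.8)

From the two frames, the blue cylinder sits at roughly (10.6, 2.7) before and (11.4, 4.5) after.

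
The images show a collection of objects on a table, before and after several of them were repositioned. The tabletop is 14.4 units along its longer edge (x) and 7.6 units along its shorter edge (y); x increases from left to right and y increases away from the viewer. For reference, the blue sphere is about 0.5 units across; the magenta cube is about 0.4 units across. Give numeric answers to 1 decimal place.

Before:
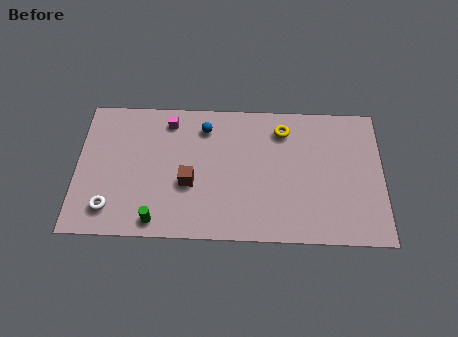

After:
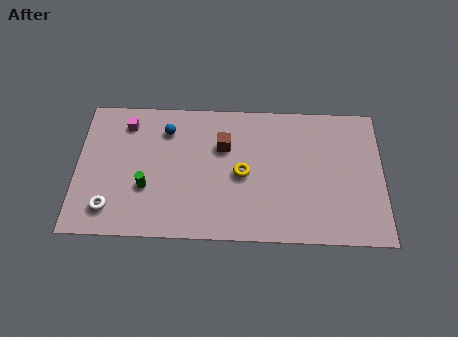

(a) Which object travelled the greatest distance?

the yellow torus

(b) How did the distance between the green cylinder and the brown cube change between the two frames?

+1.7

Before: roughly 2.6 units apart; after: 4.3. That's 1.7 units further apart.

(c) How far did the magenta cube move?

2.0

From (4.3, 6.4) to (2.3, 6.2), the magenta cube covered √(2.0² + 0.2²) ≈ 2.0 units.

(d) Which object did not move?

the white torus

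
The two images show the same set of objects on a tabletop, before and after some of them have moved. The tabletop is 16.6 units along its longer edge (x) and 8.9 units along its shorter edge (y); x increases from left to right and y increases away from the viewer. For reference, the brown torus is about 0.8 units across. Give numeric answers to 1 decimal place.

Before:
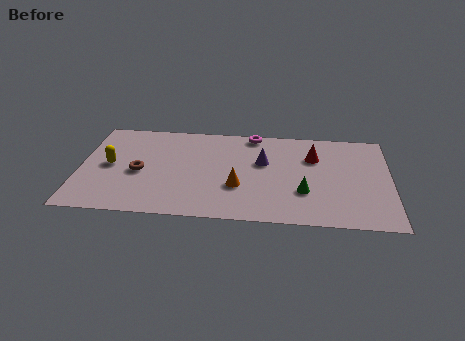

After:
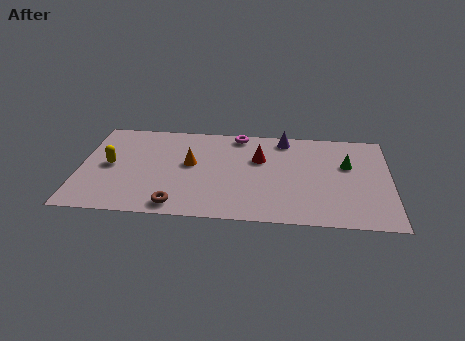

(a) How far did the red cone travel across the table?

2.9

The red cone moved from about (12.5, 6.2) to (9.6, 5.8), a distance of √(2.9² + 0.4²) ≈ 2.9.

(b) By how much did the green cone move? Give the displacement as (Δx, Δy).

(2.3, 2.7)

From the two frames, the green cone sits at roughly (12.0, 2.9) before and (14.3, 5.6) after.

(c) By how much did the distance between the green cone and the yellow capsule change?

+2.2

They were about 10.5 units apart before and 12.7 after — 2.2 units further apart.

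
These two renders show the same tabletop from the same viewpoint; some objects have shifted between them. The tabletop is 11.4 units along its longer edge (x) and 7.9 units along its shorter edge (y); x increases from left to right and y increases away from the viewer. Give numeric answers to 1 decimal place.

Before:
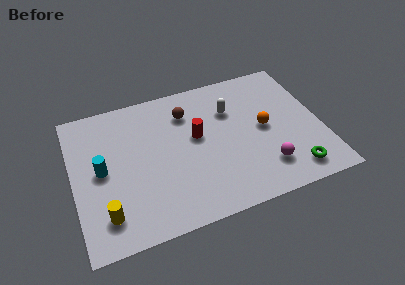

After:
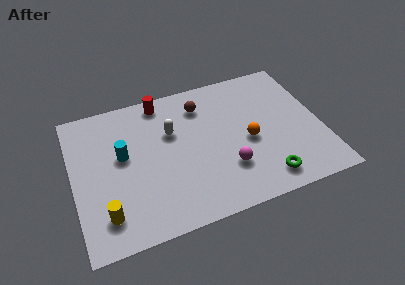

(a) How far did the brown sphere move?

0.7

The brown sphere was near (5.4, 6.0) before and (6.1, 6.2) after, so it travelled √(0.7² + 0.2²) ≈ 0.7 units.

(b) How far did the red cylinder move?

2.9

The red cylinder was near (5.7, 4.5) before and (4.3, 7.0) after, so it travelled √(1.4² + 2.5²) ≈ 2.9 units.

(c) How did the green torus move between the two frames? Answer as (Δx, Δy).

(-1.3, 0.0)

From the two frames, the green torus sits at roughly (9.8, 1.2) before and (8.5, 1.2) after.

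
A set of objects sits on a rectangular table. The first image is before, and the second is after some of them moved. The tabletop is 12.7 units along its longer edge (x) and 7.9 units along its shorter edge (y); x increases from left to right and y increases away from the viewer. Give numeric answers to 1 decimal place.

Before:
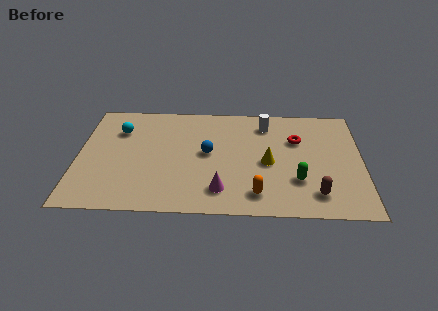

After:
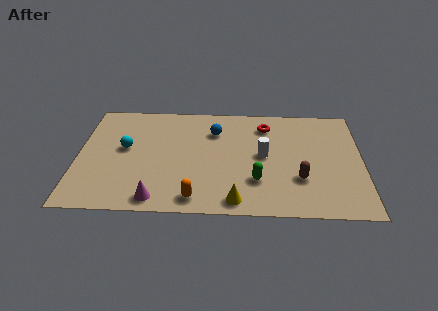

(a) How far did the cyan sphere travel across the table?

1.3

From (1.8, 5.7) to (2.1, 4.4), the cyan sphere covered √(0.3² + 1.3²) ≈ 1.3 units.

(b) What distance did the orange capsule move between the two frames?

2.7

The orange capsule moved from about (8.0, 1.4) to (5.3, 1.0), a distance of √(2.7² + 0.4²) ≈ 2.7.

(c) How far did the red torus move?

1.7

The red torus was near (9.8, 5.3) before and (8.4, 6.3) after, so it travelled √(1.4² + 1.0²) ≈ 1.7 units.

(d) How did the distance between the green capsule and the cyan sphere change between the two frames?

-2.4

They were about 8.7 units apart before and 6.3 after — 2.4 units closer together.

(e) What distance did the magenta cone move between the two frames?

2.9

The magenta cone was near (6.4, 1.6) before and (3.6, 0.9) after, so it travelled √(2.8² + 0.7²) ≈ 2.9 units.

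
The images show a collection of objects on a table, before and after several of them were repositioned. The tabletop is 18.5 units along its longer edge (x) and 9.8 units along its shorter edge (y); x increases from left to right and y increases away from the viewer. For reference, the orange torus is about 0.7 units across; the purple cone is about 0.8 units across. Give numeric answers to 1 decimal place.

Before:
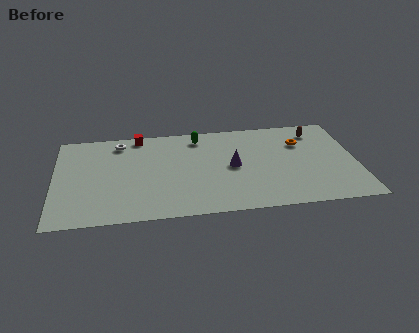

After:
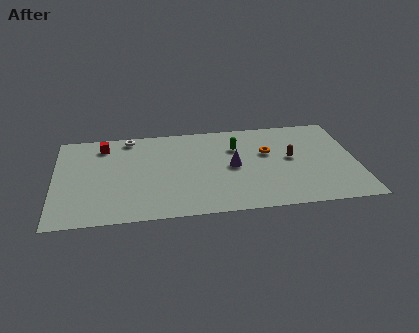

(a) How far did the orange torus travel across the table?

2.2

The orange torus moved from about (15.2, 6.9) to (13.1, 6.1), a distance of √(2.1² + 0.8²) ≈ 2.2.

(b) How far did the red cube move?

2.3

The red cube moved from about (5.2, 8.9) to (3.0, 8.1), a distance of √(2.2² + 0.8²) ≈ 2.3.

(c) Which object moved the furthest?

the brown capsule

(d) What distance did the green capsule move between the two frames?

2.7

The green capsule moved from about (8.9, 8.3) to (11.2, 6.9), a distance of √(2.3² + 1.4²) ≈ 2.7.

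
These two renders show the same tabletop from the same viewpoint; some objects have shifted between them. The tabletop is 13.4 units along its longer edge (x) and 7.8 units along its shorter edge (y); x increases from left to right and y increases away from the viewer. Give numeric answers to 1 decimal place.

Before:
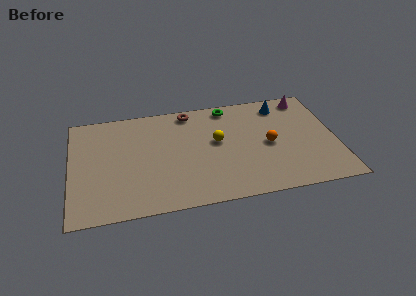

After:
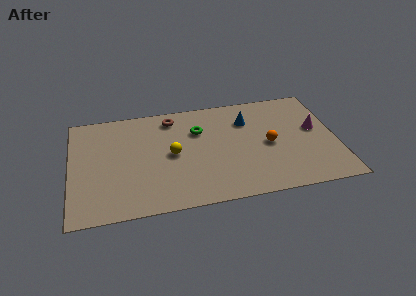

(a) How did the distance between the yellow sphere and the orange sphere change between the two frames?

+2.2

Before: roughly 2.7 units apart; after: 4.9. That's 2.2 units further apart.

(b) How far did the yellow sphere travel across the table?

2.4

The yellow sphere moved from about (7.4, 4.4) to (5.1, 3.9), a distance of √(2.3² + 0.5²) ≈ 2.4.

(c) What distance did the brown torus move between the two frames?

0.9

The brown torus moved from about (6.1, 6.9) to (5.2, 6.6), a distance of √(0.9² + 0.3²) ≈ 0.9.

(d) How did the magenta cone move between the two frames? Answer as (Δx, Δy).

(0.3, -2.4)

The magenta cone was at about (12.1, 6.8) and moved to about (12.4, 4.4).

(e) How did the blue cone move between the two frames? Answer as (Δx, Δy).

(-1.8, -0.8)

The blue cone started near (10.8, 6.5) and ended near (9.0, 5.7).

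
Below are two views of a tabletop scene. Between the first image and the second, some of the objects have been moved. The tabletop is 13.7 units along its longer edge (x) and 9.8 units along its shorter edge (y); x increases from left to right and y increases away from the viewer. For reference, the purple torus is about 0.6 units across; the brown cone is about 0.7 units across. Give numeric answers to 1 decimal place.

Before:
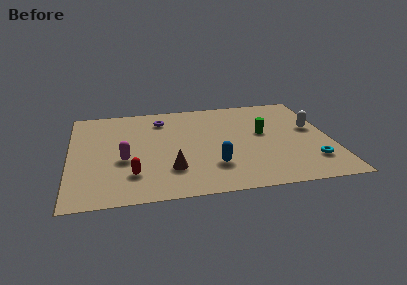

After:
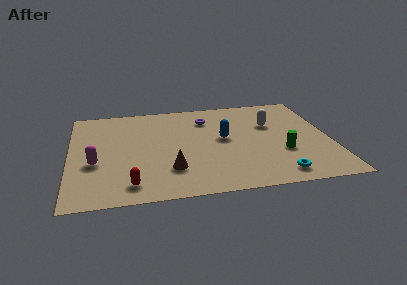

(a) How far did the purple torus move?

2.4

The purple torus moved from about (4.9, 7.8) to (7.3, 7.5), a distance of √(2.4² + 0.3²) ≈ 2.4.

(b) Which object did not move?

the brown cone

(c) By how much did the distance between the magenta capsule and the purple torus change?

+2.6

The distance was about 4.4 in the first image and 7.0 in the second, so they moved 2.6 units further apart.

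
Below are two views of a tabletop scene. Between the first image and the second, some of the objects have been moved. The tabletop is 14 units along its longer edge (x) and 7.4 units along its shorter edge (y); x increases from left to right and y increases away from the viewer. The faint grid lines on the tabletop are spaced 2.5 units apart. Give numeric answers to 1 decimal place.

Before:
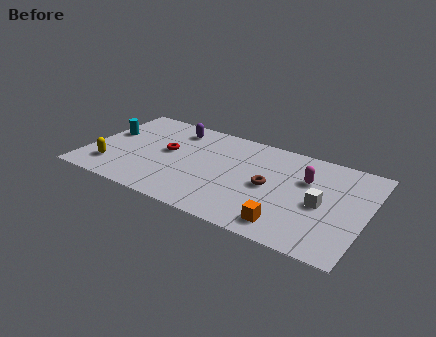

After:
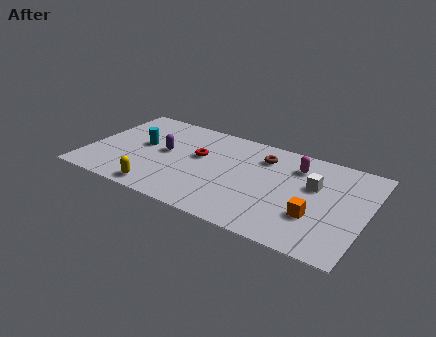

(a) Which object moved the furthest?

the yellow capsule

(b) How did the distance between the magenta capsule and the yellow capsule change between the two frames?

-2.1

They were about 10.0 units apart before and 7.9 after — 2.1 units closer together.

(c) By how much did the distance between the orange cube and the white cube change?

-0.4

They were about 2.6 units apart before and 2.2 after — 0.4 units closer together.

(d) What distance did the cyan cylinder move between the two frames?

1.8

The cyan cylinder moved from about (0.8, 4.4) to (2.6, 4.1), a distance of √(1.8² + 0.3²) ≈ 1.8.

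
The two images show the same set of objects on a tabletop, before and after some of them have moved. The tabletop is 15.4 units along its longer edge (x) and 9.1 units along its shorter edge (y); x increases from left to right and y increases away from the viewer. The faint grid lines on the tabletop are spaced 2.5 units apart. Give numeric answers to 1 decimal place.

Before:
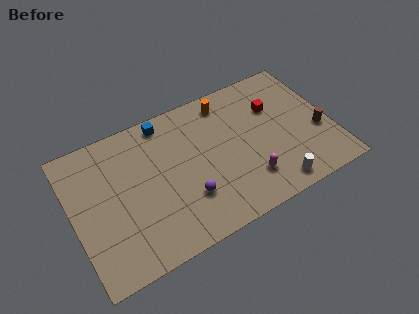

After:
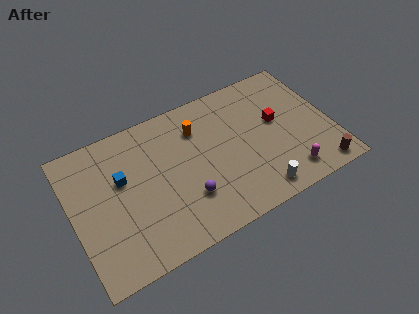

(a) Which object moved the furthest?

the blue cube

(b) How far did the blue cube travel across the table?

3.8

From (5.9, 8.1) to (3.0, 5.6), the blue cube covered √(2.9² + 2.5²) ≈ 3.8 units.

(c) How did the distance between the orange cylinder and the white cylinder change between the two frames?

-0.7

The distance was about 7.0 in the first image and 6.3 in the second, so they moved 0.7 units closer together.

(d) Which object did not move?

the purple sphere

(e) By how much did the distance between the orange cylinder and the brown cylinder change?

+2.1

They were about 6.6 units apart before and 8.7 after — 2.1 units further apart.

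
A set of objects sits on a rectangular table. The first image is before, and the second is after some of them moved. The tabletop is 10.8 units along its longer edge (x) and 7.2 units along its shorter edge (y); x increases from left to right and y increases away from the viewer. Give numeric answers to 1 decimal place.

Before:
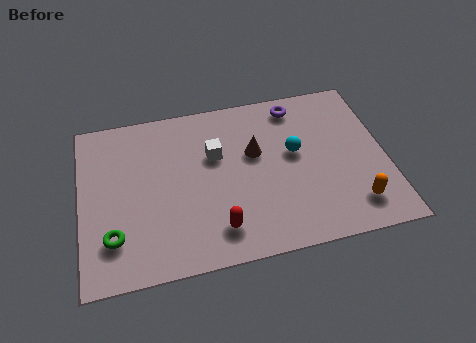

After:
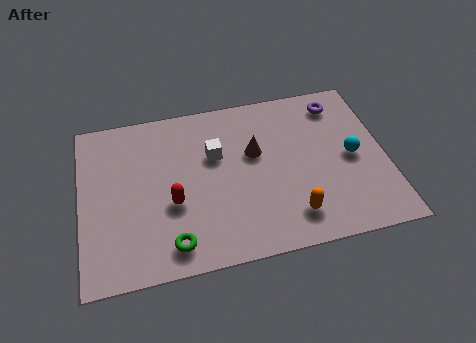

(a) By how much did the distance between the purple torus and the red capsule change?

+1.2

They were about 5.7 units apart before and 6.9 after — 1.2 units further apart.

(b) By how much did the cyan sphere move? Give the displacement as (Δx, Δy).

(2.0, -0.6)

The cyan sphere started near (7.6, 4.1) and ended near (9.6, 3.5).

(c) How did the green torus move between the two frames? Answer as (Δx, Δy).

(2.0, -0.7)

The green torus started near (1.1, 1.8) and ended near (3.1, 1.1).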